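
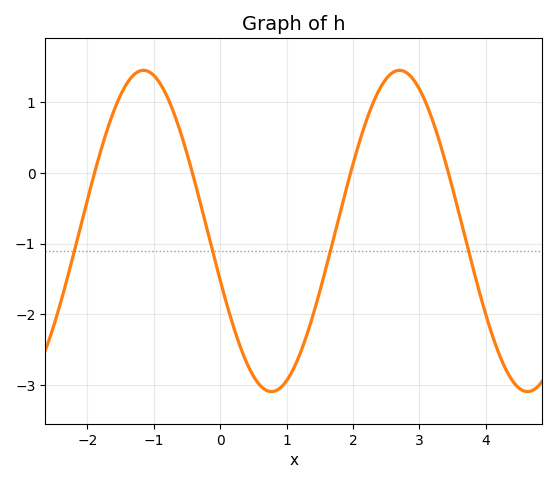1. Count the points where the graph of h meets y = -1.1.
4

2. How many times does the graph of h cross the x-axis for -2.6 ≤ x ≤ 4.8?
4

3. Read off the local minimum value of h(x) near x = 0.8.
-3.1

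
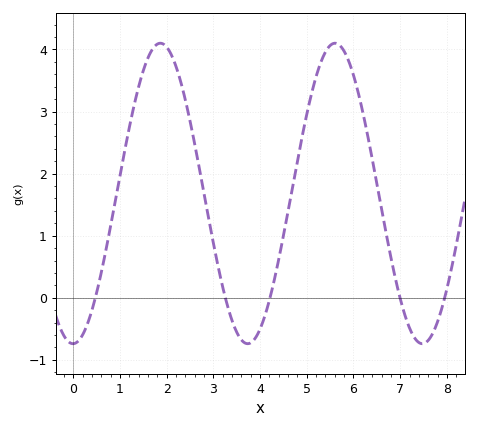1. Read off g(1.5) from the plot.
3.66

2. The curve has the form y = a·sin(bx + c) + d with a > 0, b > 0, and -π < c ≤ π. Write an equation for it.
y = 2.42sin(1.68x - 1.56) + 1.68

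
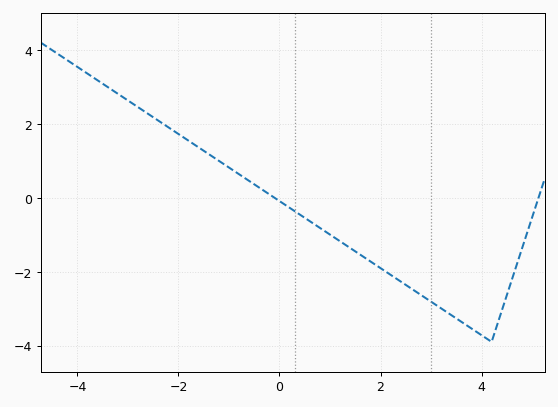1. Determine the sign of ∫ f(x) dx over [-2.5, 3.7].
negative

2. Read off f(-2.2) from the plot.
1.91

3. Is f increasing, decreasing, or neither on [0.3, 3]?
decreasing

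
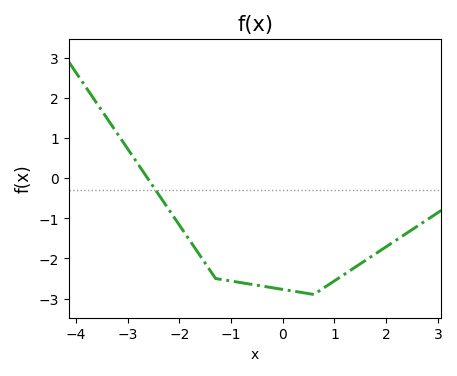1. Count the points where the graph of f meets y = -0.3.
1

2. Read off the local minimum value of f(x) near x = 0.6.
-2.9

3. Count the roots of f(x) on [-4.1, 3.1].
1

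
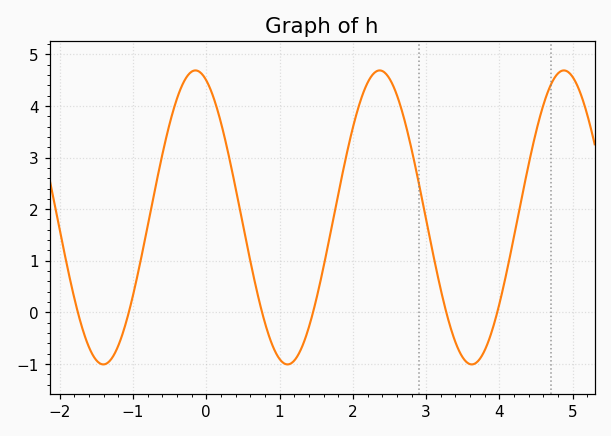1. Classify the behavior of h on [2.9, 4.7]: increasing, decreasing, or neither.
neither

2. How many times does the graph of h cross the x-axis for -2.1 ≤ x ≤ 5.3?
6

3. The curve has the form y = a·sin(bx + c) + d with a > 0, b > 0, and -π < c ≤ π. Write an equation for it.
y = 2.85sin(2.5x + 1.94) + 1.84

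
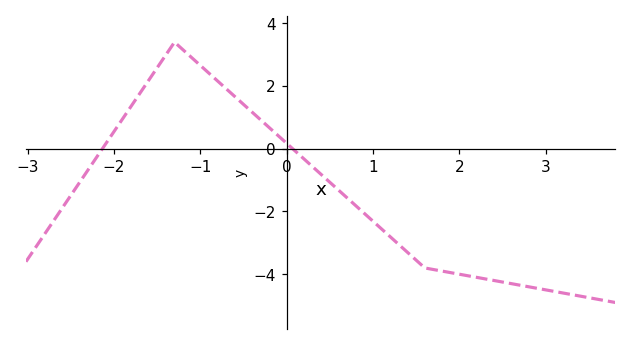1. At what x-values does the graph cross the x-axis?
-2.14, 0.069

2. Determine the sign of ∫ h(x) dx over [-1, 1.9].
negative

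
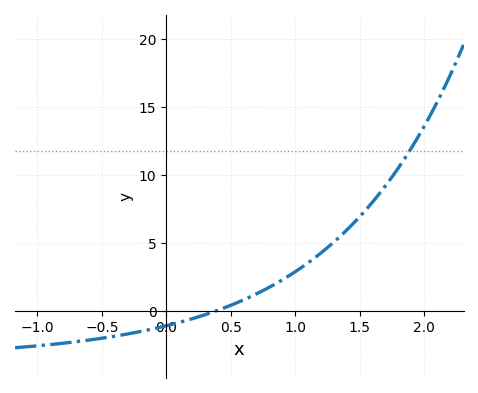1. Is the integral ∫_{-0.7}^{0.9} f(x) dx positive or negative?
negative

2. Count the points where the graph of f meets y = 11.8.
1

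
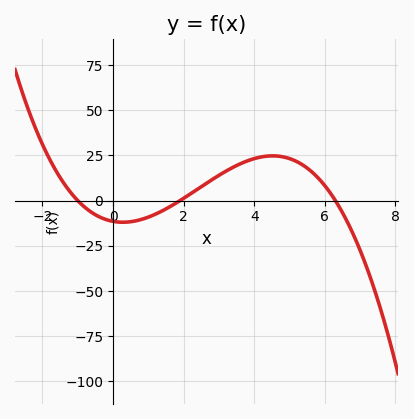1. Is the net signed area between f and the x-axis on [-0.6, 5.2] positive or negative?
positive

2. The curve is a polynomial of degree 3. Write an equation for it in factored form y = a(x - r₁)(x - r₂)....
y = -0.96(x + 1)(x - 1.9)(x - 6.3)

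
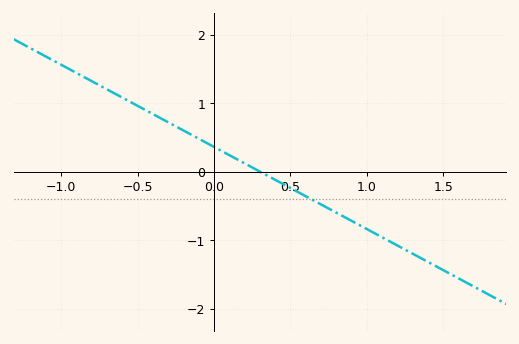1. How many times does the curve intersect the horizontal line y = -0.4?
1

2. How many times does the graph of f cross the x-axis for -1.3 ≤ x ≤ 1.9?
1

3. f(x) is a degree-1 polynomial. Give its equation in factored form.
y = -1.2(x - 0.3)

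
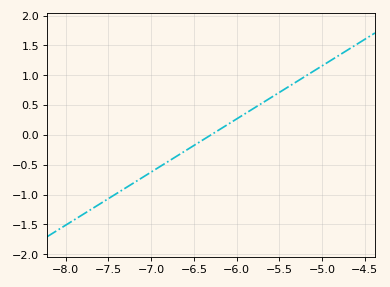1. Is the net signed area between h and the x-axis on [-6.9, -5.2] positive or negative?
positive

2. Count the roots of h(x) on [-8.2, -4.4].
1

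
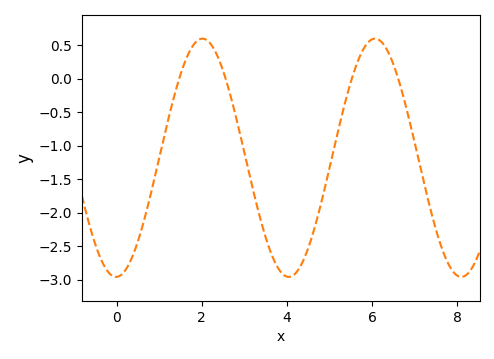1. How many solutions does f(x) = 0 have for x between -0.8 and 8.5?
4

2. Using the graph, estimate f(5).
-1.33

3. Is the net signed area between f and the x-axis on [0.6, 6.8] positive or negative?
negative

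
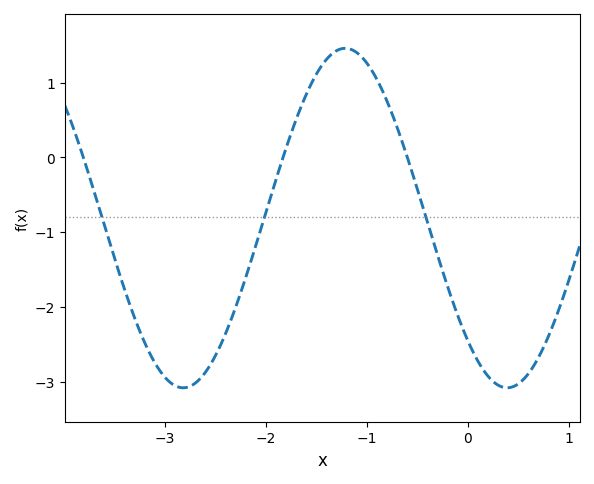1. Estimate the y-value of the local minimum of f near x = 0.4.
-3.1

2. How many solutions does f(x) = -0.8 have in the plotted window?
3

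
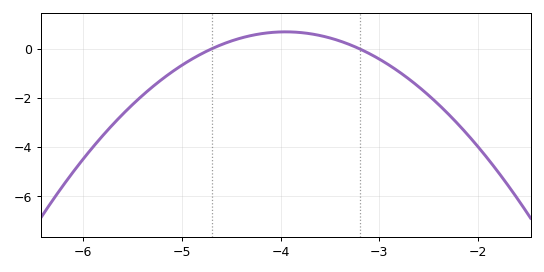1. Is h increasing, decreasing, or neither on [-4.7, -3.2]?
neither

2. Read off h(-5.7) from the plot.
-3.07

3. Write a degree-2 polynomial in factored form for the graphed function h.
y = -1.23(x + 4.7)(x + 3.2)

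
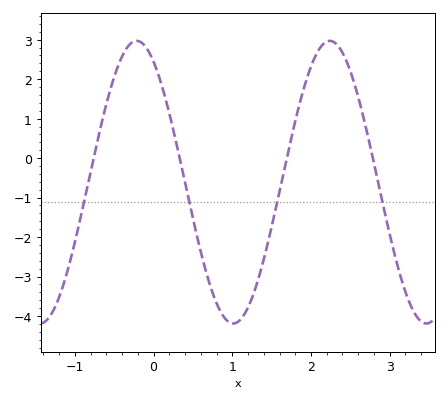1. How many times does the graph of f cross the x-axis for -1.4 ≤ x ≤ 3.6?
4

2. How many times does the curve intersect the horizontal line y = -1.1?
4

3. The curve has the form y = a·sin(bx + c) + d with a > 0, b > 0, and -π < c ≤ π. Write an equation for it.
y = 3.58sin(2.56x + 2.12) - 0.61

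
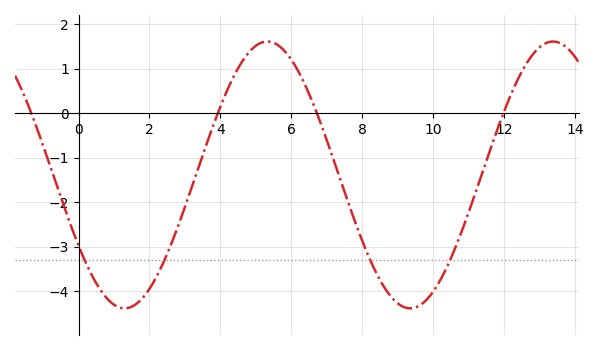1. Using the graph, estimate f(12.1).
0.235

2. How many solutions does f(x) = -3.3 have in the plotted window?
4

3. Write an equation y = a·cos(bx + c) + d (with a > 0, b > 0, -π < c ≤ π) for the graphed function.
y = 3cos(0.78x + 2.13) - 1.39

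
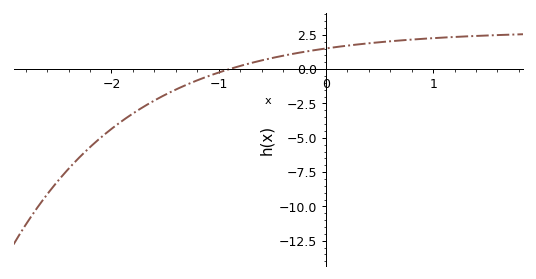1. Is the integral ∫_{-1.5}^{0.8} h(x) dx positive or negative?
positive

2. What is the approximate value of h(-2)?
-4.4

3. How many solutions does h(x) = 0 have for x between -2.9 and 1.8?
1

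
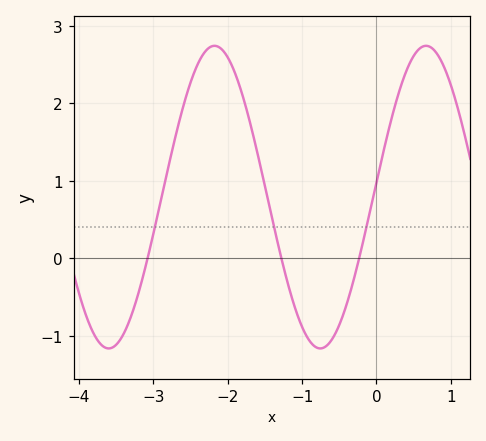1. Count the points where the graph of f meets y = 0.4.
3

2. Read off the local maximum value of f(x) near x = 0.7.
2.7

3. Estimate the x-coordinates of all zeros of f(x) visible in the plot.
-3.1, -1.3, -0.2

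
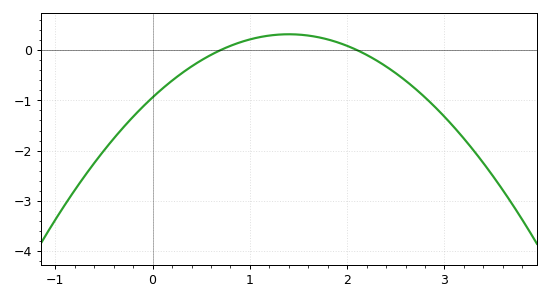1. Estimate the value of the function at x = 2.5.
-0.461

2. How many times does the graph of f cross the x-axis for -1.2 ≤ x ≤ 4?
2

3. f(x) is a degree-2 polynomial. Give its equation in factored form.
y = -0.64(x - 0.7)(x - 2.1)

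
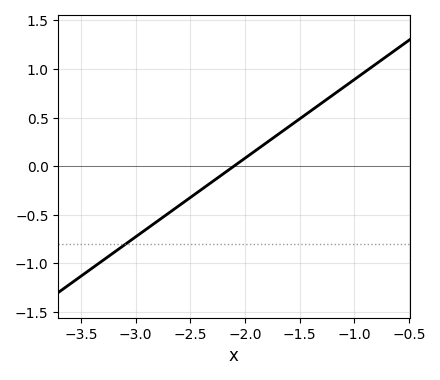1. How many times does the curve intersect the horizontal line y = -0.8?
1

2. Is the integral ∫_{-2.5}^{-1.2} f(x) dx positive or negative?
positive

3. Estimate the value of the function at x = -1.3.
0.648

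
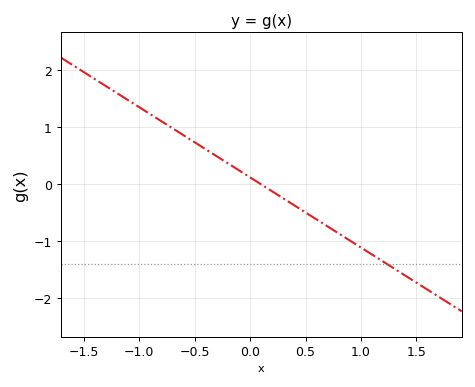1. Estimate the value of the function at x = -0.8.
1.1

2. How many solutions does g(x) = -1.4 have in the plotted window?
1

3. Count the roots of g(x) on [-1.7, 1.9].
1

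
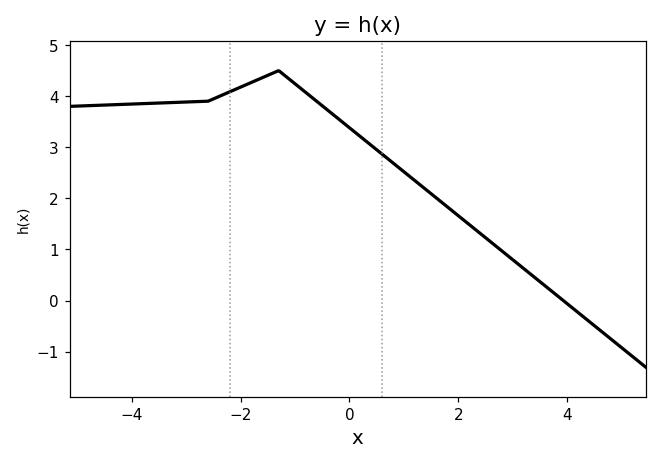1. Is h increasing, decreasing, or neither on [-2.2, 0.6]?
neither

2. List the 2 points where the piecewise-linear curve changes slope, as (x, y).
(-2.6, 3.9); (-1.3, 4.5)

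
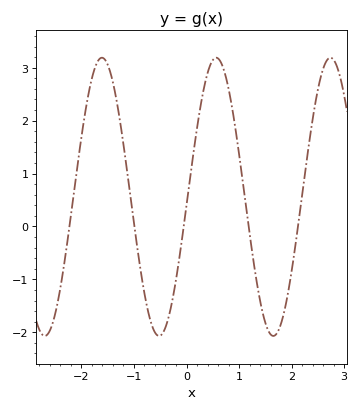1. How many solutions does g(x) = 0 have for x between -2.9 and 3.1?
5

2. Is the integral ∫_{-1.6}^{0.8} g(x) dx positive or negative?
positive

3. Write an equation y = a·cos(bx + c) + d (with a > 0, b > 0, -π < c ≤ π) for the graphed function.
y = 2.63cos(2.9x - 1.6) + 0.56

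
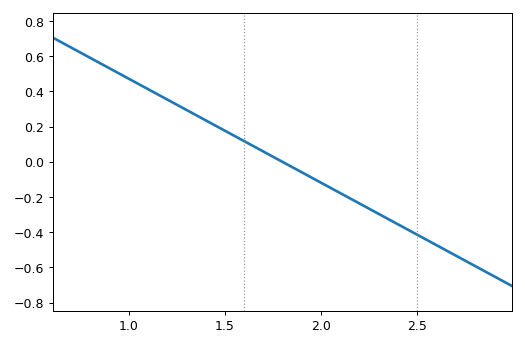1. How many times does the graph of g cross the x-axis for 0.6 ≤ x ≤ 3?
1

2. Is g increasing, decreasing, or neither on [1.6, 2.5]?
decreasing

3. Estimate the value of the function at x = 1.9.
-0.06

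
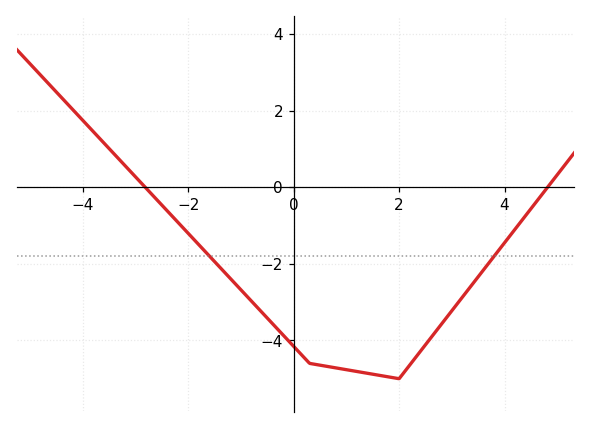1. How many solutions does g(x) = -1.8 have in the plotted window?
2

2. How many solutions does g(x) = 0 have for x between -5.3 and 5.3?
2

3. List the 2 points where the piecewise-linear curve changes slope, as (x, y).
(0.3, -4.6); (2, -5)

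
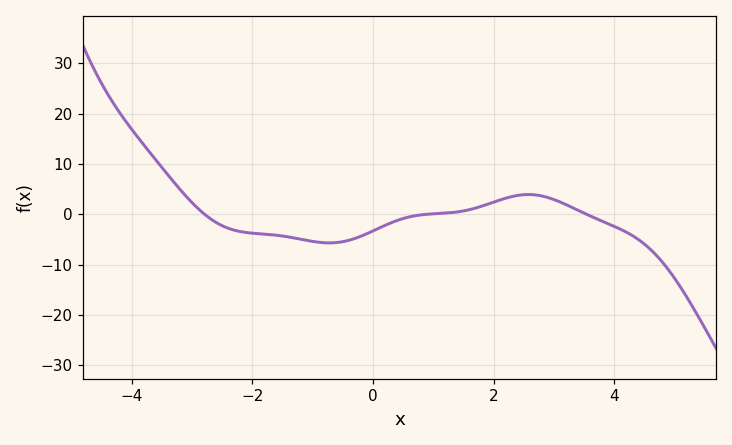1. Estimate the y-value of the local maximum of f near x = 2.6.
3.94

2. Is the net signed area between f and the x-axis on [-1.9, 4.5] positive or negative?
negative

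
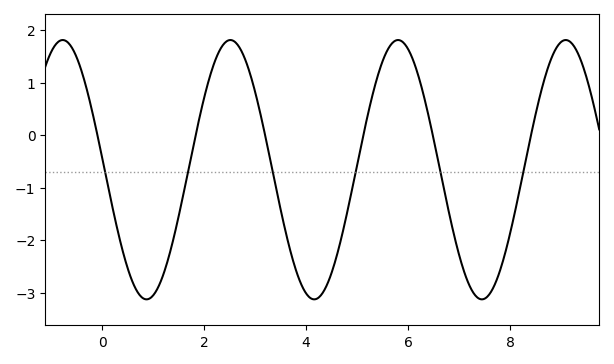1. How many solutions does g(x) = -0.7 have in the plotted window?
6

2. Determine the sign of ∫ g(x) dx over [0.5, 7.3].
negative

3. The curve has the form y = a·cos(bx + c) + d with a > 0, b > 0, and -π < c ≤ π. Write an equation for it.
y = 2.47cos(1.91x + 1.48) - 0.66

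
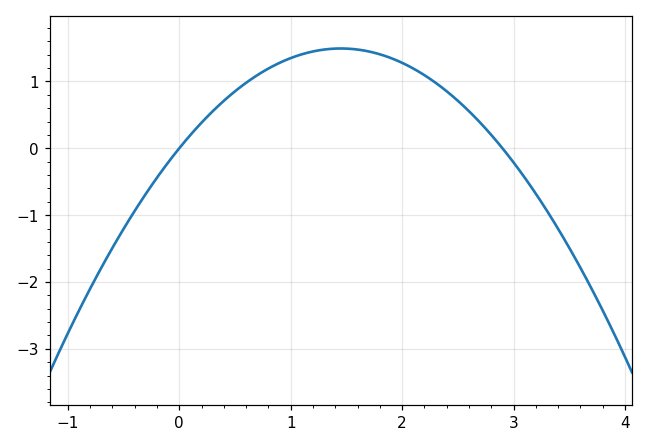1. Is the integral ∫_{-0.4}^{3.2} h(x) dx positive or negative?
positive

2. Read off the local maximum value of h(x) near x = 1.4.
1.49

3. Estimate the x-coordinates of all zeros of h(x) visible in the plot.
0, 2.9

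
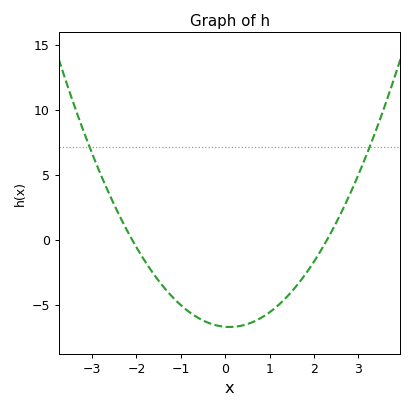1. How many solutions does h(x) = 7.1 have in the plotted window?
2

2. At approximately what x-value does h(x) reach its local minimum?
0.1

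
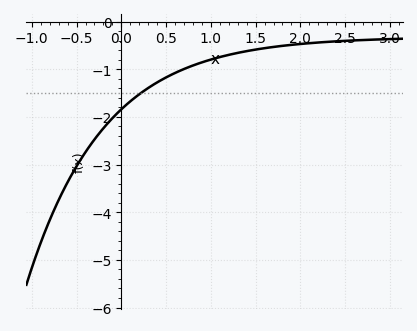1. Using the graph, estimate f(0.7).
-0.995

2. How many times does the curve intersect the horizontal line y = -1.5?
1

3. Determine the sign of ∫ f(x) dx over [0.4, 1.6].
negative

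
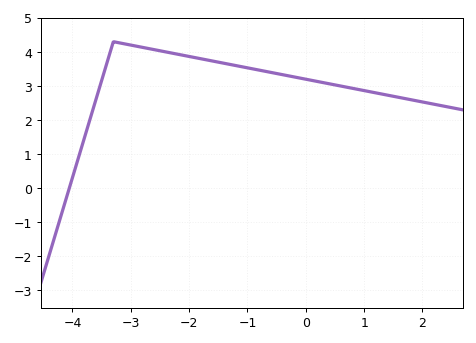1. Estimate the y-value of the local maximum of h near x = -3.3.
4.3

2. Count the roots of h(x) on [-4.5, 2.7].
1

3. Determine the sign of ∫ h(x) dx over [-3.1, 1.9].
positive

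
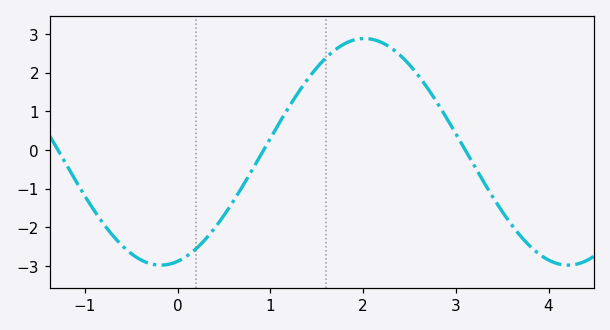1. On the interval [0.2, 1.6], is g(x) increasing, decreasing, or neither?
increasing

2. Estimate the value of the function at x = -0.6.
-2.47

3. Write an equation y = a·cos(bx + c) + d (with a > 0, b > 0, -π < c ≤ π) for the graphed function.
y = 2.93cos(1.43x - 2.88) - 0.05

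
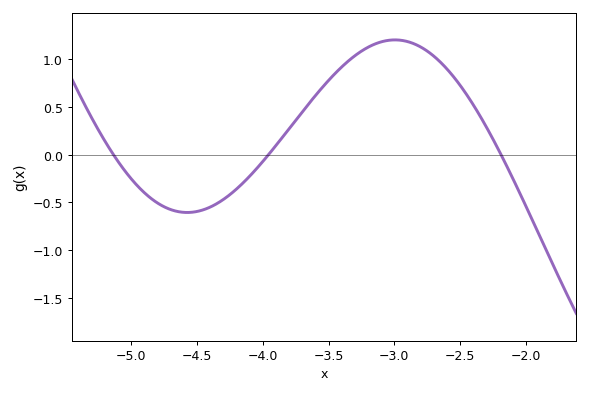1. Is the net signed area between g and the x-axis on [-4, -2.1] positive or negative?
positive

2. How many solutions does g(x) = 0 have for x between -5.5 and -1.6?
3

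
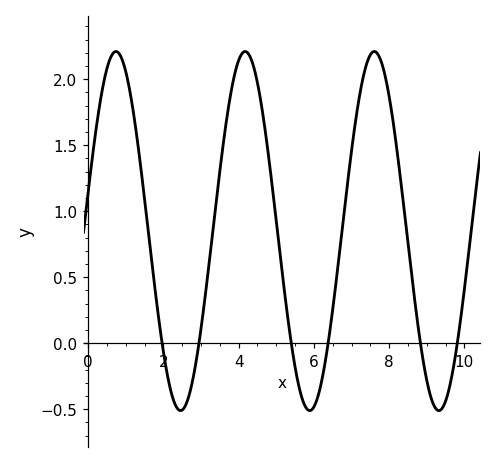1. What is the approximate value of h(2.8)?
-0.25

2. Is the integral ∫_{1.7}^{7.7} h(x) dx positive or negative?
positive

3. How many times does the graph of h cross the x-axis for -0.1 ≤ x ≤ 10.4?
6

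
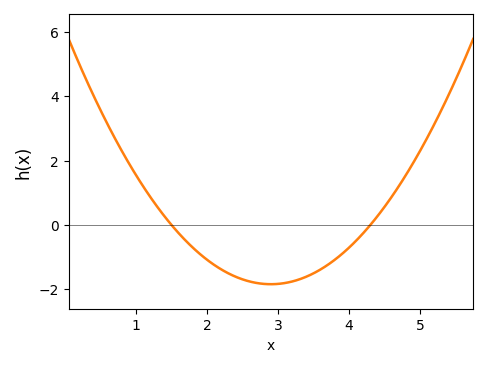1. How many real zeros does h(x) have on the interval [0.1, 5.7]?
2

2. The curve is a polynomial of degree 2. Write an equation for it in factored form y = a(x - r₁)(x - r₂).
y = 0.94(x - 1.5)(x - 4.3)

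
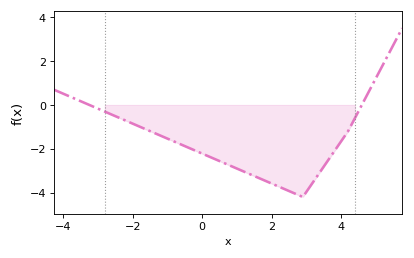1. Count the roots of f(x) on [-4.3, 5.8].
2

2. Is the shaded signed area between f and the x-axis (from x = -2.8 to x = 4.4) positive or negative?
negative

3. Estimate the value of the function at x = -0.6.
-1.8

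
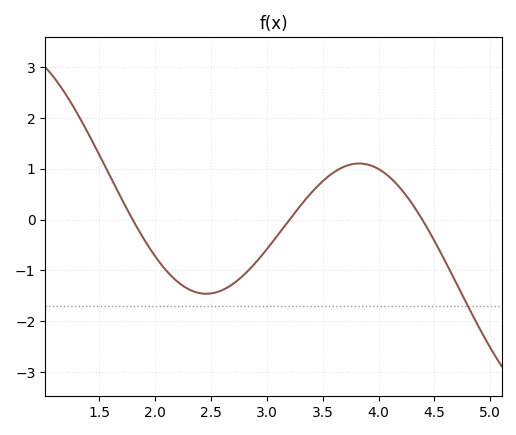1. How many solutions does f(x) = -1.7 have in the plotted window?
1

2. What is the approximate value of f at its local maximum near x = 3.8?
1.11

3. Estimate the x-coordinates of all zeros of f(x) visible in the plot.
1.8, 3.2, 4.39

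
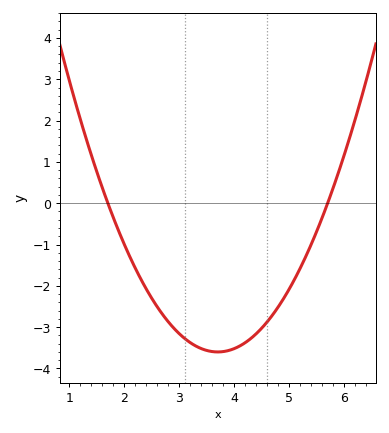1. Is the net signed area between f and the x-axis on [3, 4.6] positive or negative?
negative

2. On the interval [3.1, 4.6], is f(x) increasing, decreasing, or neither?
neither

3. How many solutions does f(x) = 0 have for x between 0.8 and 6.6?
2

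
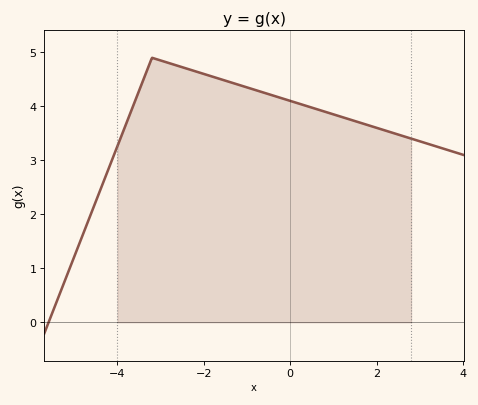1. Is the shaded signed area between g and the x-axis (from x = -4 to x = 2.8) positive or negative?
positive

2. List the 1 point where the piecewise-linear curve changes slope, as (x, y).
(-3.2, 4.9)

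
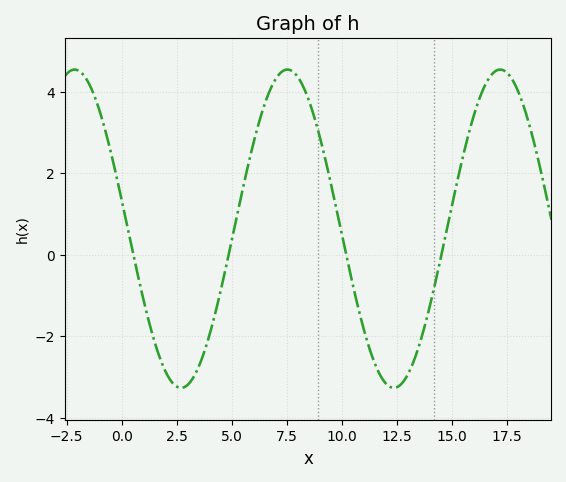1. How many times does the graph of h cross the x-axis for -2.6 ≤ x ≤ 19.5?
4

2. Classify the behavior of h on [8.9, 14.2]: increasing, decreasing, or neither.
neither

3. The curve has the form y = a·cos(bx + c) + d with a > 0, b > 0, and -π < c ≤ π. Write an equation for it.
y = 3.91cos(0.65x + 1.4) + 0.64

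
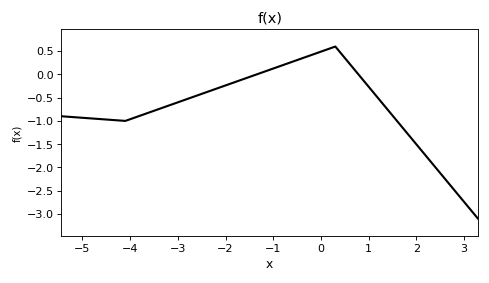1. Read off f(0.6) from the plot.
0.25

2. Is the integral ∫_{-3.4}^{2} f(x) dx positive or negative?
negative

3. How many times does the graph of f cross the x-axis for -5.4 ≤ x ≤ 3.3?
2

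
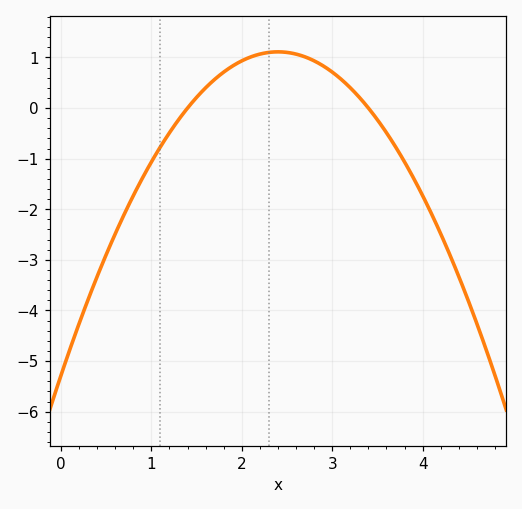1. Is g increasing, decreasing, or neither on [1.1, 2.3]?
increasing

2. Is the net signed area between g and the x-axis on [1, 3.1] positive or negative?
positive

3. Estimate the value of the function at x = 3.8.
-1.07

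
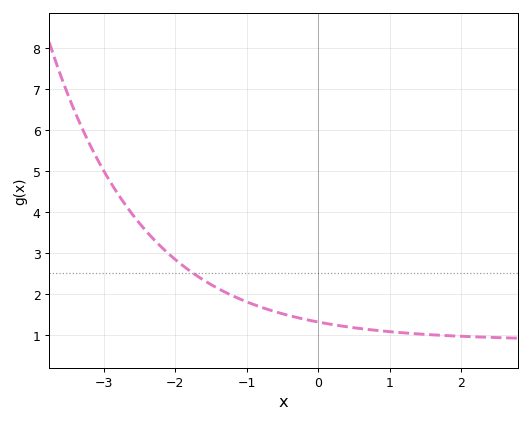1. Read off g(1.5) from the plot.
1.01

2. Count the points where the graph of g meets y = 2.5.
1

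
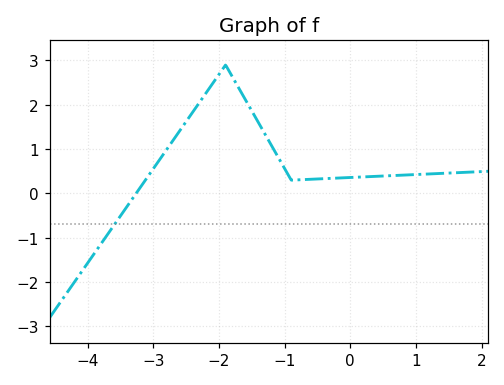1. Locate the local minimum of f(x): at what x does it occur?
-0.897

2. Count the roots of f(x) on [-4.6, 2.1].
1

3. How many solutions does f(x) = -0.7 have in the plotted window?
1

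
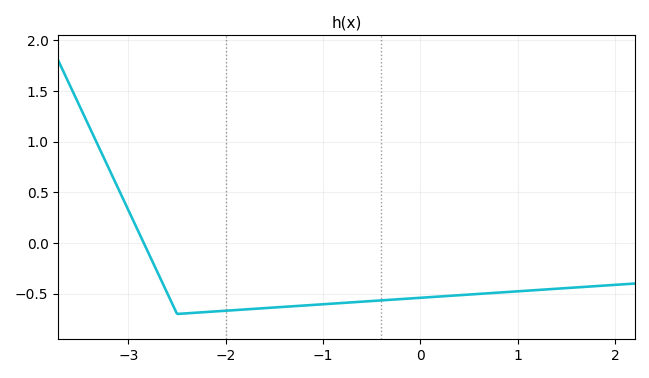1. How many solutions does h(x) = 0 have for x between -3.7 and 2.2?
1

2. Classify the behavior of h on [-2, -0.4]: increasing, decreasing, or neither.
increasing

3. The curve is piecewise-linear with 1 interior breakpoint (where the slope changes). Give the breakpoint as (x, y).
(-2.5, -0.7)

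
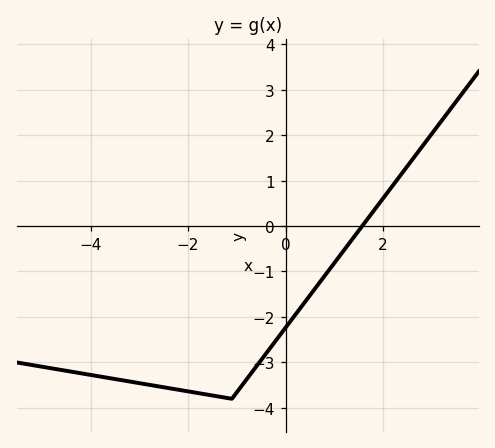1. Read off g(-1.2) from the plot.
-3.8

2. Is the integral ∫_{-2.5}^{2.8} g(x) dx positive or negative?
negative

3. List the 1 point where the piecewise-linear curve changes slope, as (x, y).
(-1.1, -3.8)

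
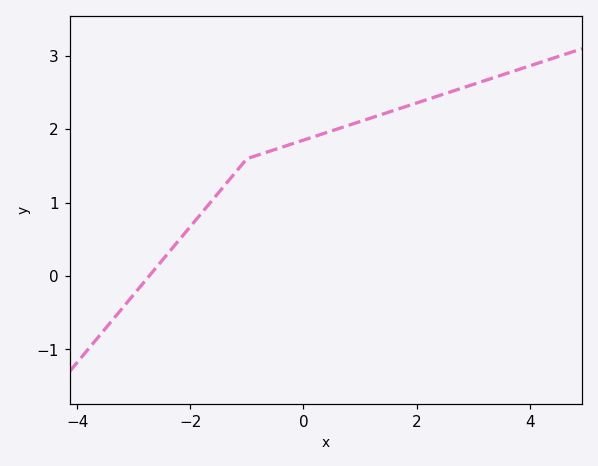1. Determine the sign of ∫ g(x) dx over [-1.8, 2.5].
positive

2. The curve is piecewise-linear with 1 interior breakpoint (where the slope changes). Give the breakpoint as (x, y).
(-1, 1.6)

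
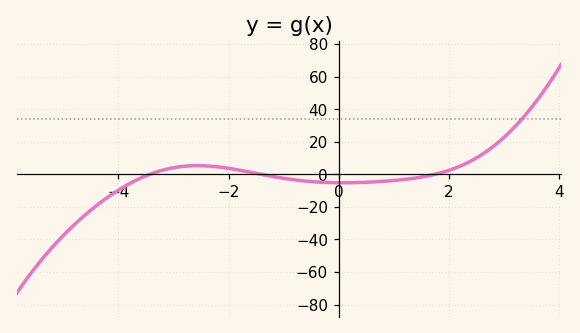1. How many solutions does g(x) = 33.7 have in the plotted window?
1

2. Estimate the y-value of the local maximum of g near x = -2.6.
6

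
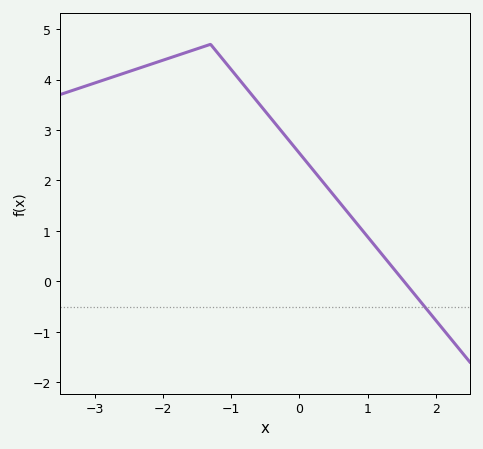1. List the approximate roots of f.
1.5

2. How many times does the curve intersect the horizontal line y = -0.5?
1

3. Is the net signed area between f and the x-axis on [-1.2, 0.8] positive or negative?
positive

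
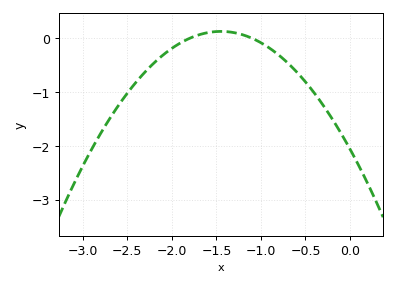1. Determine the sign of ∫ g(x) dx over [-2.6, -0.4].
negative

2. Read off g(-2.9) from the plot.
-2.06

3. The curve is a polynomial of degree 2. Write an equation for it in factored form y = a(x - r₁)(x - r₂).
y = -1.04(x + 1.8)(x + 1.1)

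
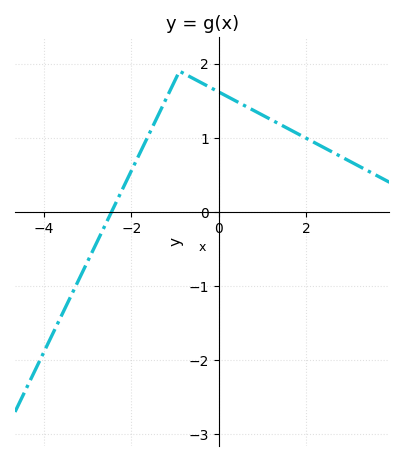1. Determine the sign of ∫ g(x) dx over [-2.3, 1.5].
positive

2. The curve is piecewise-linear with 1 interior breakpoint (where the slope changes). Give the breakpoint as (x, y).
(-0.9, 1.9)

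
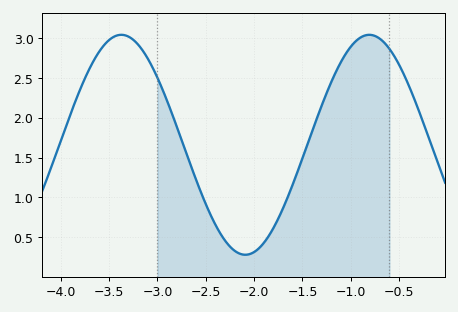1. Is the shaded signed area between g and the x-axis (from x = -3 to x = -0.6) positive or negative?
positive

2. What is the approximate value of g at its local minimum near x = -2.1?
0.3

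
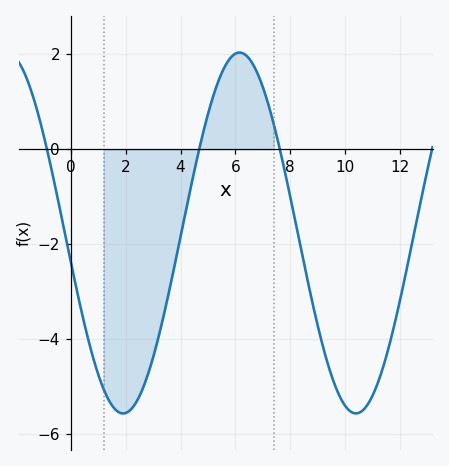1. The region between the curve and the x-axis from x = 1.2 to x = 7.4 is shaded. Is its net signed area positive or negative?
negative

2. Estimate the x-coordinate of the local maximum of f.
6.2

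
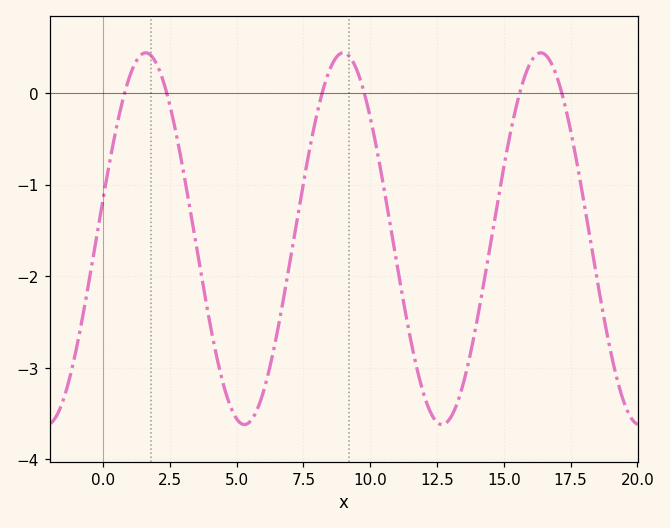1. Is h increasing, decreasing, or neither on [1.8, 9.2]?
neither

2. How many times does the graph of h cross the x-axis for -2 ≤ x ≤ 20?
6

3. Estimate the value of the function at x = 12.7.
-3.6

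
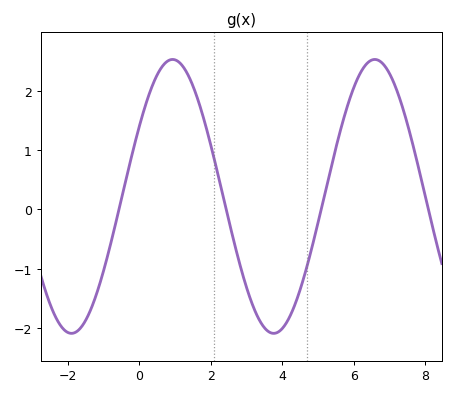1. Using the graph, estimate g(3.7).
-2.1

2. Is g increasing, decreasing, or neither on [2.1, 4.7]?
neither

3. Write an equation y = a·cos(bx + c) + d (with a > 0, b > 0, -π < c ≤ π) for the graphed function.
y = 2.31cos(1.1x - 1) + 0.22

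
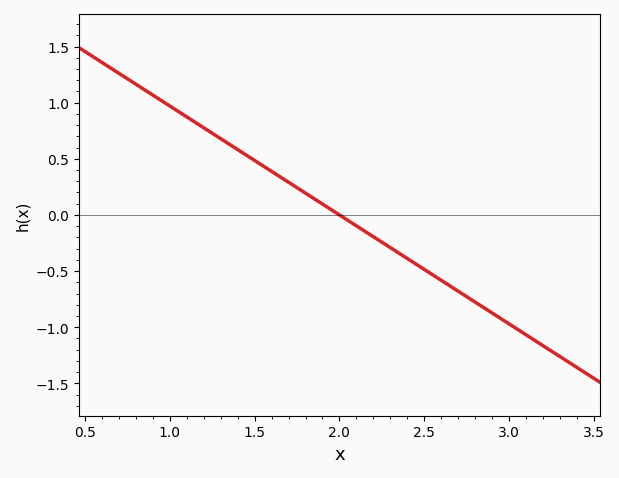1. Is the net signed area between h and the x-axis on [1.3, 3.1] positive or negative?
negative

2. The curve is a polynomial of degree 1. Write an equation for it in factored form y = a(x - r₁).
y = -0.97(x - 2)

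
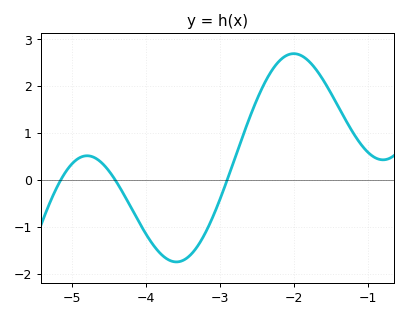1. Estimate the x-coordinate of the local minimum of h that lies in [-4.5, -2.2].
-3.58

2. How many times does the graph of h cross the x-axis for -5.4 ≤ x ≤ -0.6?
3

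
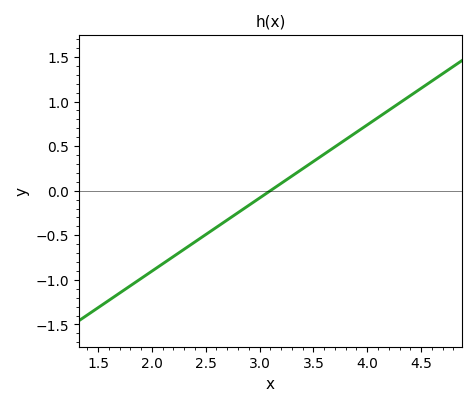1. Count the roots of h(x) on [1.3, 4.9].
1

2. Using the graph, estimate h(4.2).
0.9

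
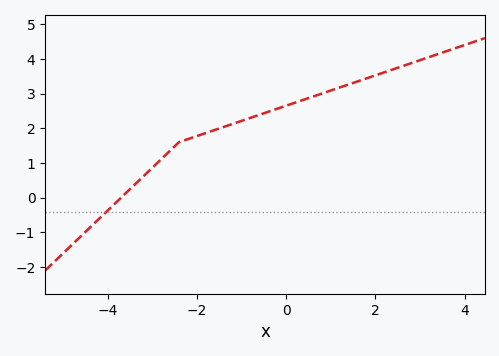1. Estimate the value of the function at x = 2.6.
3.8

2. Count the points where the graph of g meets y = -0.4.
1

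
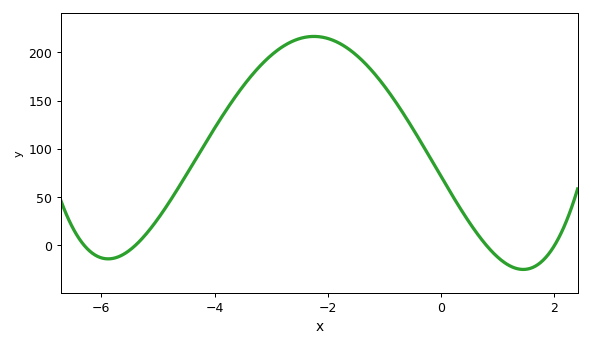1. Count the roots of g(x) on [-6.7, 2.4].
4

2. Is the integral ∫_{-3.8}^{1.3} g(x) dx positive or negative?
positive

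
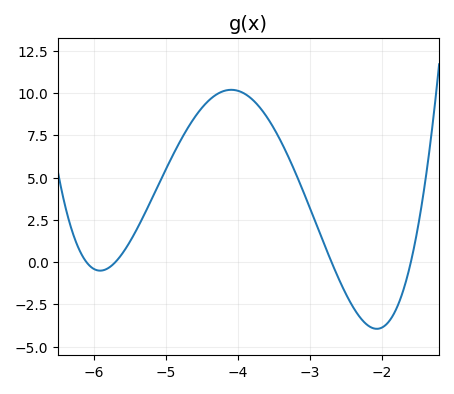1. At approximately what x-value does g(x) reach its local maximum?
-4.09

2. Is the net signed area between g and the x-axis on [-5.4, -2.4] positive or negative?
positive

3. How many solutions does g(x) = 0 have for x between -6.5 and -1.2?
4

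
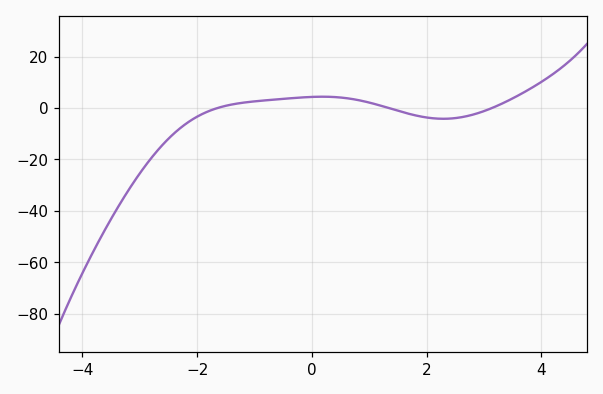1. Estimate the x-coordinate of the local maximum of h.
0.186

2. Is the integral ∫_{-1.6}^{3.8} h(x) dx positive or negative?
positive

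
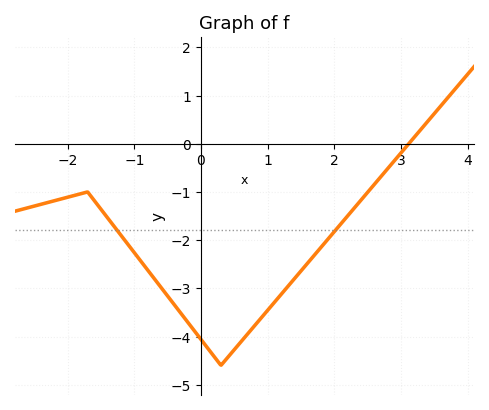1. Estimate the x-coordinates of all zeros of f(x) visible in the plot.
3.12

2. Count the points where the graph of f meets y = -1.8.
2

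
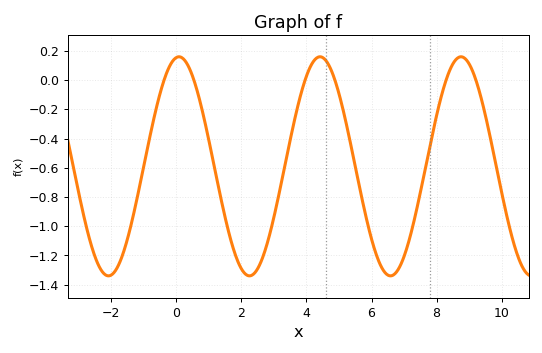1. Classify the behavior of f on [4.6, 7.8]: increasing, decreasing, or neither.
neither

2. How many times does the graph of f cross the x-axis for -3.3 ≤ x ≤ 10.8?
6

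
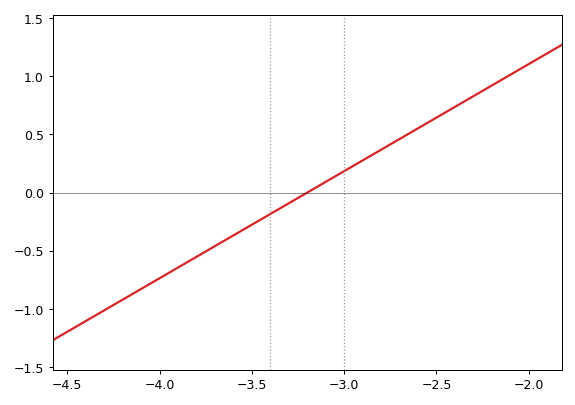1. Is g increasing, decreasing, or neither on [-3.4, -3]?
increasing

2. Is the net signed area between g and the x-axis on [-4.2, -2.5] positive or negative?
negative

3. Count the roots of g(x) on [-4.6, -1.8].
1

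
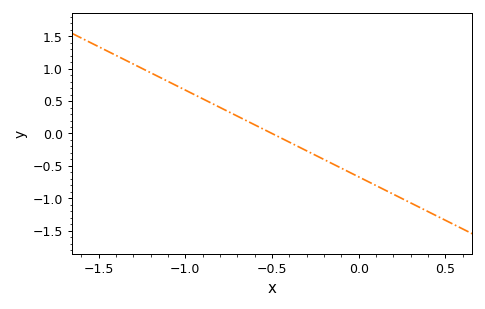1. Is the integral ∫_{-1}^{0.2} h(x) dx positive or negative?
negative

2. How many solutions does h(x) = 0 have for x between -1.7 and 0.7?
1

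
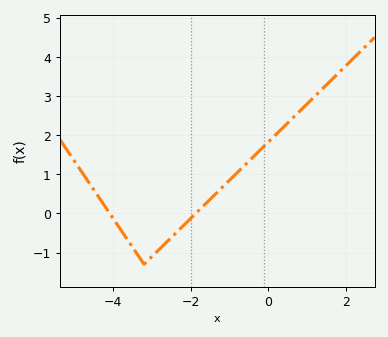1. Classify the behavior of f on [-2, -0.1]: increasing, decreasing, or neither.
increasing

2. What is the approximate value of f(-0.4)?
1.43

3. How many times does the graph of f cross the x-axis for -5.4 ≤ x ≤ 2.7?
2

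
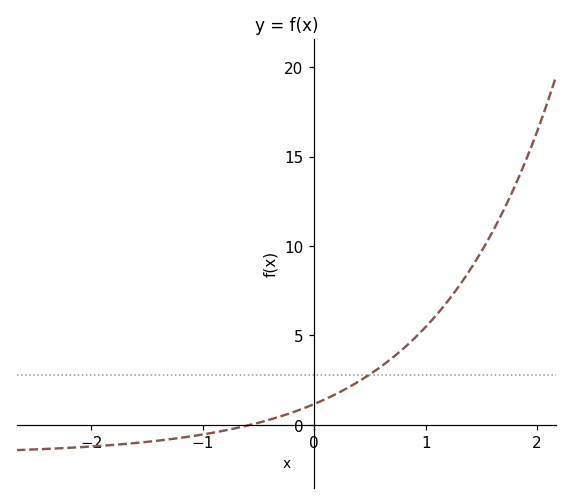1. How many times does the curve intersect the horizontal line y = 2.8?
1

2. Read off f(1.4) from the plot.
8.5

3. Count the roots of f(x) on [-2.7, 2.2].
1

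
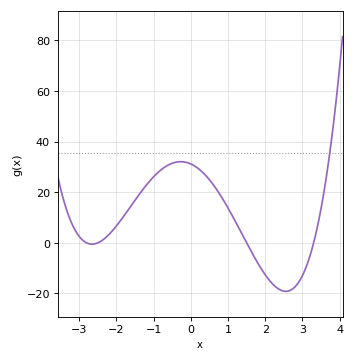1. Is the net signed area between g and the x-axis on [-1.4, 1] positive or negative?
positive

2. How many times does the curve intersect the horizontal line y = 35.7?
1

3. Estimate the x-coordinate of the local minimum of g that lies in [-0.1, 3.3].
2.55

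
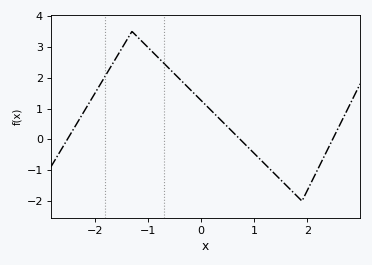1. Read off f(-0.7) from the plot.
2.47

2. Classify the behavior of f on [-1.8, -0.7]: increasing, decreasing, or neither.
neither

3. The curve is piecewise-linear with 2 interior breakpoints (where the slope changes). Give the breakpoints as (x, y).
(-1.3, 3.5); (1.9, -2)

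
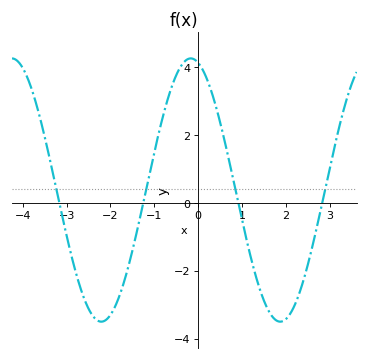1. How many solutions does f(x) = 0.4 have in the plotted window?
4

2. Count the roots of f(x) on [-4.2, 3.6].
4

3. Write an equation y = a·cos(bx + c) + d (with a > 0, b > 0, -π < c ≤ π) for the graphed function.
y = 3.88cos(1.54x + 0.26) + 0.38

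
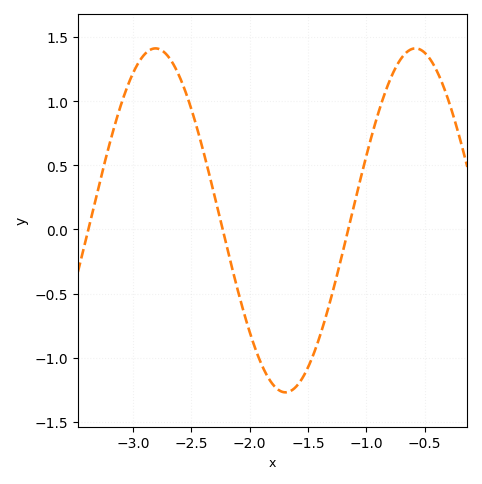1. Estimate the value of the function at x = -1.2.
-0.174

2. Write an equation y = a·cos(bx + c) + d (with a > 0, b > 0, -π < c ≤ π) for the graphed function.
y = 1.34cos(2.82x + 1.63) + 0.07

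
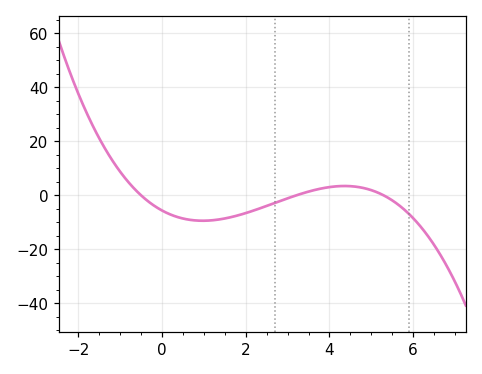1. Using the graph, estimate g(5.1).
2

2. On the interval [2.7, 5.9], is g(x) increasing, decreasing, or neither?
neither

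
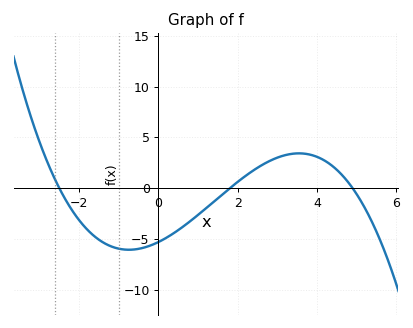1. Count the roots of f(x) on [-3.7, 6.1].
3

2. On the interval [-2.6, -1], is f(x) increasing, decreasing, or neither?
decreasing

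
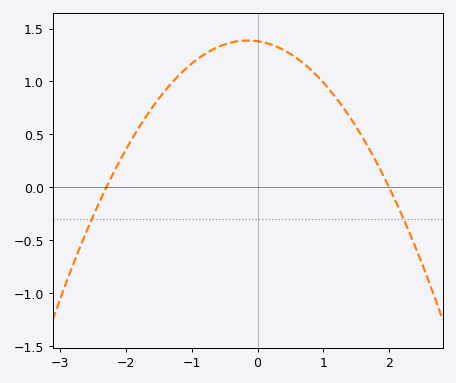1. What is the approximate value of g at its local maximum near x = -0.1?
1.39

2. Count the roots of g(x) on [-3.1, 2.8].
2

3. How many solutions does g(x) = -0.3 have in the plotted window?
2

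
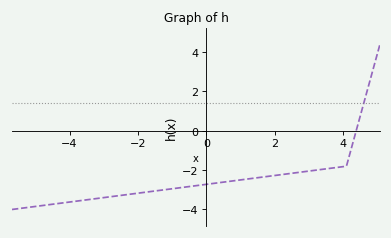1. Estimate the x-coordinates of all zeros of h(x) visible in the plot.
4.4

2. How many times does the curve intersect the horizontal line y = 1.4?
1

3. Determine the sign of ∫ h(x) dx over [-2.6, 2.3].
negative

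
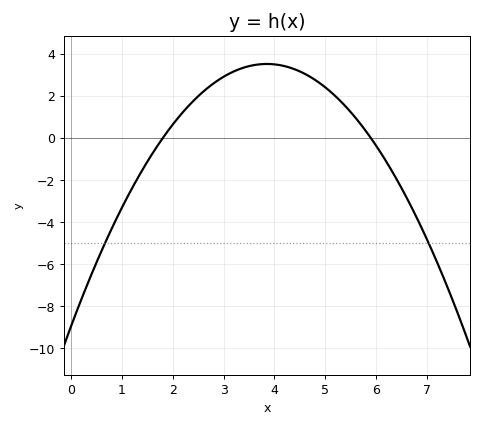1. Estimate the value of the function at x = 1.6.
-0.8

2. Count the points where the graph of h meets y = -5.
2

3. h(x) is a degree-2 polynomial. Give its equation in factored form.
y = -0.84(x - 1.8)(x - 5.9)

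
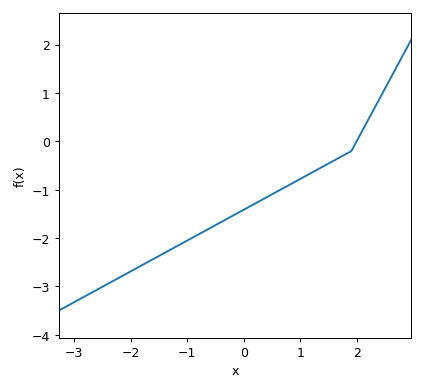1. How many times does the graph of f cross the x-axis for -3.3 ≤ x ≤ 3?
1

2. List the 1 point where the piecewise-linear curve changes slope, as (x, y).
(1.9, -0.2)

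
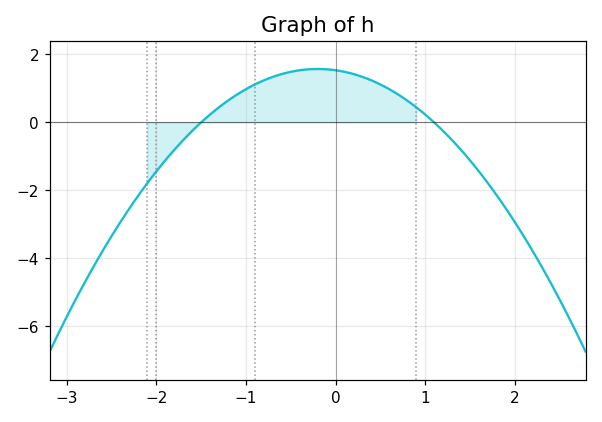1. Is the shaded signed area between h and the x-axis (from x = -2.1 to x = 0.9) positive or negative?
positive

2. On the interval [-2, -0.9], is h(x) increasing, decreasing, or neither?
increasing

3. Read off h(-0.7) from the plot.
1.34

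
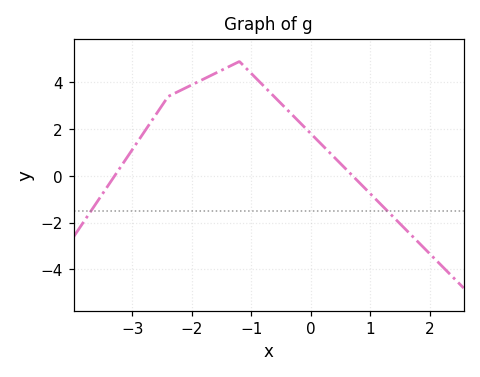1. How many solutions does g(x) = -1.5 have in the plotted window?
2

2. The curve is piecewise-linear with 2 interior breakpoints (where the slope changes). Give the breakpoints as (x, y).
(-2.4, 3.4); (-1.2, 4.9)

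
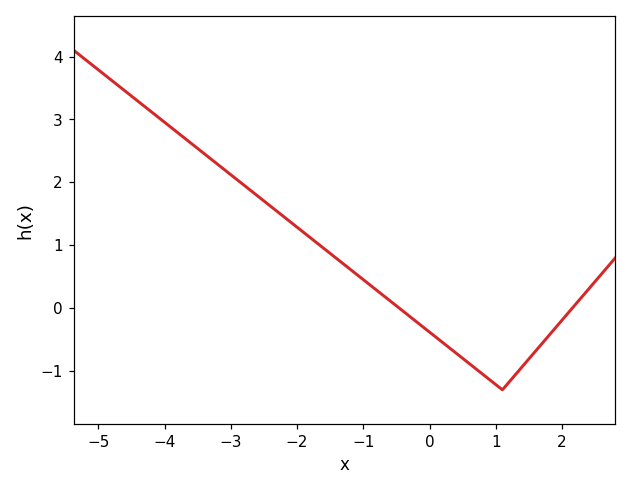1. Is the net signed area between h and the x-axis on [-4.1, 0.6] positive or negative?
positive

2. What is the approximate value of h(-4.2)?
3.1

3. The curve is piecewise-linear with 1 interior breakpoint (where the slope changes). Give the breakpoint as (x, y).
(1.1, -1.3)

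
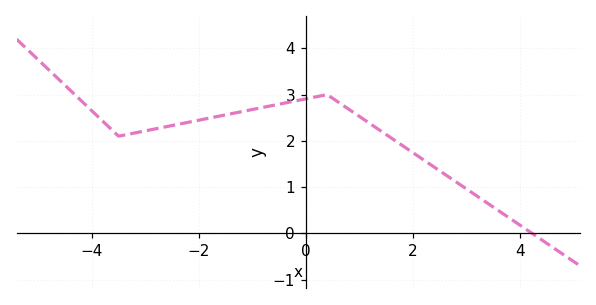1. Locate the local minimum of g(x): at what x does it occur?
-3.4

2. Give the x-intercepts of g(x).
4.2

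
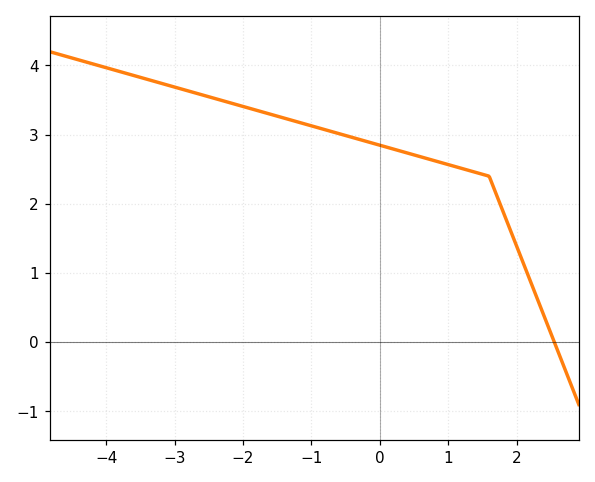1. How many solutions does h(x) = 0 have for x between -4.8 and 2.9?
1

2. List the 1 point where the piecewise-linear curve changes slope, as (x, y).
(1.6, 2.4)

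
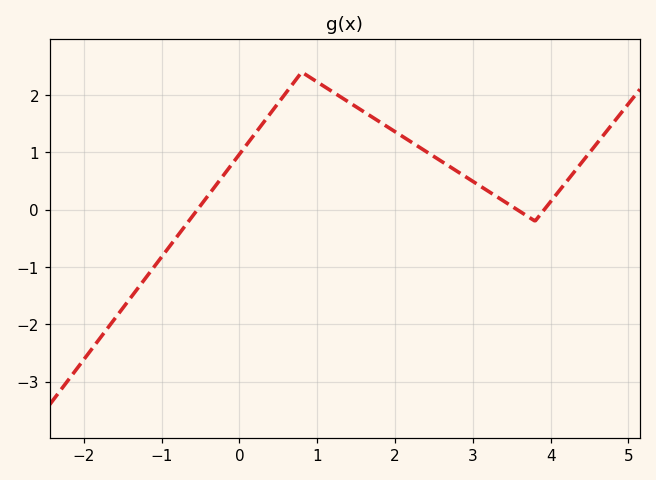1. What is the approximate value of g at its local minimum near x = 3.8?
-0.198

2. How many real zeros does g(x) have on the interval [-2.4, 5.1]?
3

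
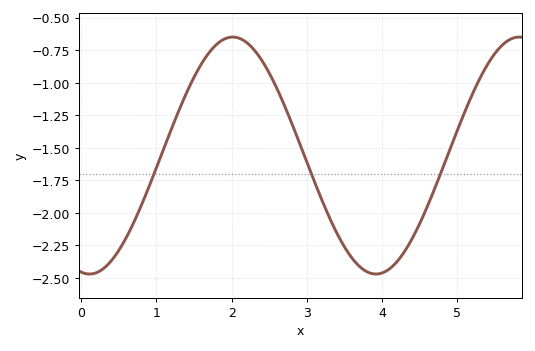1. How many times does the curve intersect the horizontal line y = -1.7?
3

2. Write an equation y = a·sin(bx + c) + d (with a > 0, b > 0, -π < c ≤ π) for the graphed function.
y = 0.91sin(1.65x - 1.75) - 1.56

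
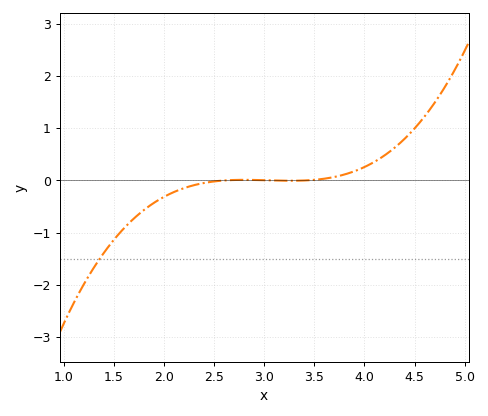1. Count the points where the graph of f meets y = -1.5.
1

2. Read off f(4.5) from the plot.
1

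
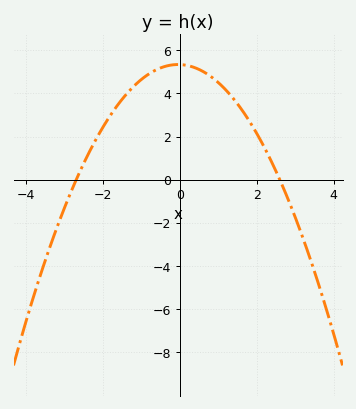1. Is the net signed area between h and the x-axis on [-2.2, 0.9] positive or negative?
positive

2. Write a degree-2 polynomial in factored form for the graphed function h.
y = -0.76(x + 2.7)(x - 2.6)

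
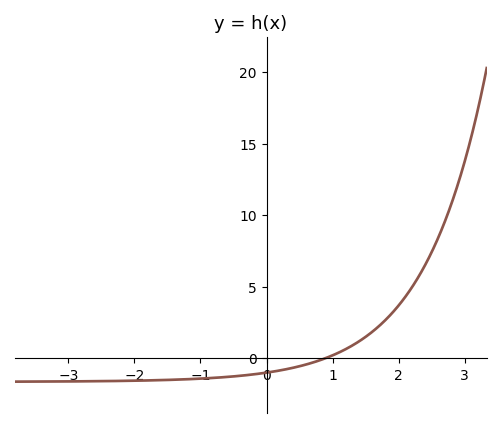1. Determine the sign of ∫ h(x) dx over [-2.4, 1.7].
negative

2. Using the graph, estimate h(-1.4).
-1.49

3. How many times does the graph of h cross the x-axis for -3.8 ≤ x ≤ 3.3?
1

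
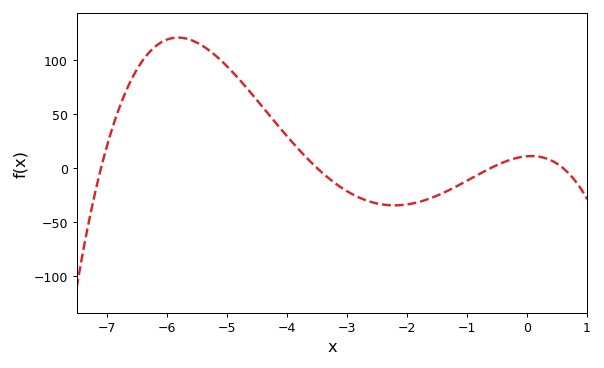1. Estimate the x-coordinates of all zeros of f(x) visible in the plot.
-7.1, -3.5, -0.6, 0.6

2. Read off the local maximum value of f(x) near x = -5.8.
120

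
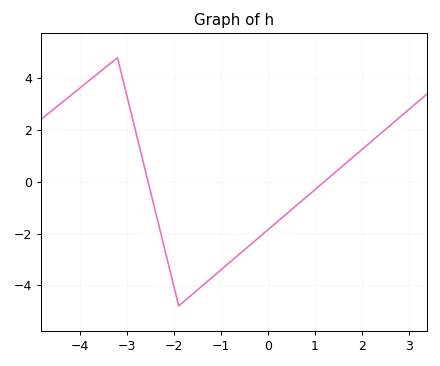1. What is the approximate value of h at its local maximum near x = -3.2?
4.8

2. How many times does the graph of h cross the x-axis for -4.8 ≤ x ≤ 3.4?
2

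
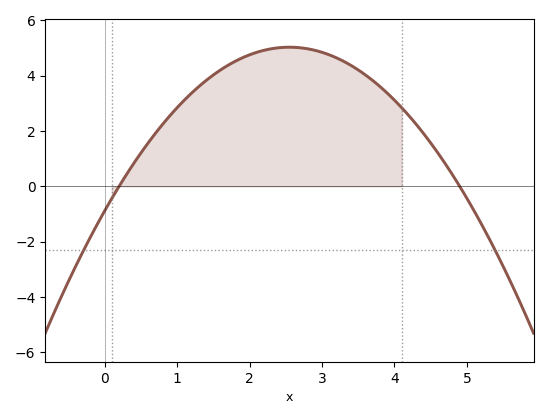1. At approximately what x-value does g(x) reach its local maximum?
2.55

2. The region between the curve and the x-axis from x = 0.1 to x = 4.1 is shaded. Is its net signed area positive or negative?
positive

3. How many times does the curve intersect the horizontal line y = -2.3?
2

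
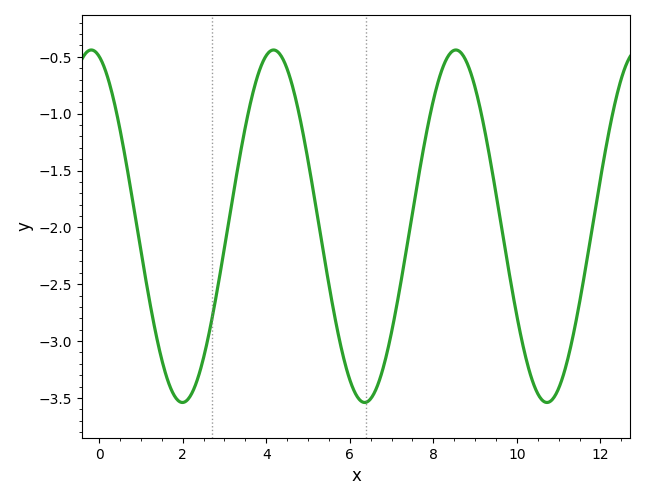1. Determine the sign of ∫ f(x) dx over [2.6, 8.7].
negative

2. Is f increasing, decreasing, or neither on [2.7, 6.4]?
neither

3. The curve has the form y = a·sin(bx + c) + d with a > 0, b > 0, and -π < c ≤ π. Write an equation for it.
y = 1.55sin(1.44x + 1.84) - 1.99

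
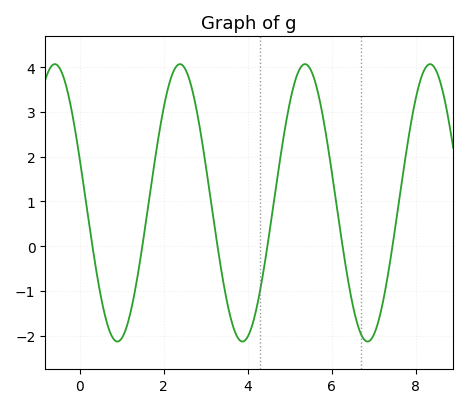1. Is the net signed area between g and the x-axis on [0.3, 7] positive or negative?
positive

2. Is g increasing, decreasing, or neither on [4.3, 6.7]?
neither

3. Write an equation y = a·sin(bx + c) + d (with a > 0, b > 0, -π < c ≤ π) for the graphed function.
y = 3.1sin(2.1x + 2.8) + 0.97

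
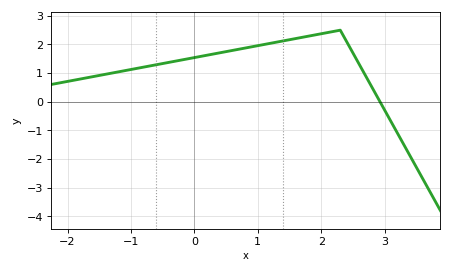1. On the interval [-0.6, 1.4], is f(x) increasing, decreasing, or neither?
increasing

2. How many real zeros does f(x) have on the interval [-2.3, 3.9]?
1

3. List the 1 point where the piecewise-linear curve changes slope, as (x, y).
(2.3, 2.5)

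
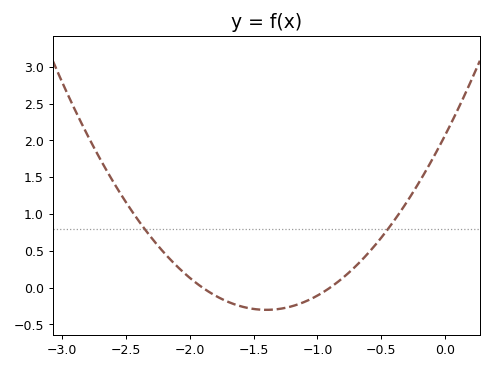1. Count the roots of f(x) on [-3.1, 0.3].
2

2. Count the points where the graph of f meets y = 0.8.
2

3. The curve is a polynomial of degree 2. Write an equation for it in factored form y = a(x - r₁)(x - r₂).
y = 1.21(x + 1.9)(x + 0.9)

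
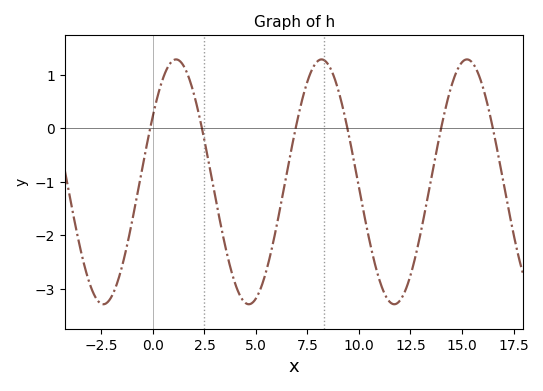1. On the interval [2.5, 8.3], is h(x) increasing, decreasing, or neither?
neither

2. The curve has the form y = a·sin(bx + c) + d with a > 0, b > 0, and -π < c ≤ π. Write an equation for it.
y = 2.29sin(0.89x + 0.572) - 1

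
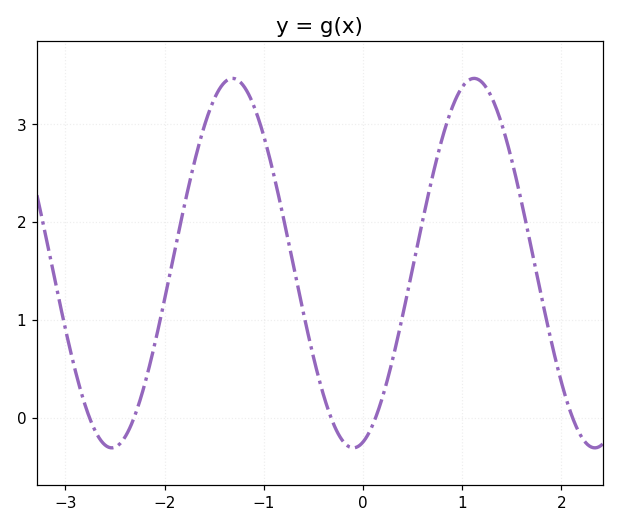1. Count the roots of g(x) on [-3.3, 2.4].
5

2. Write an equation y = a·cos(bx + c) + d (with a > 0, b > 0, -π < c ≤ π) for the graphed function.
y = 1.89cos(2.58x - 2.89) + 1.58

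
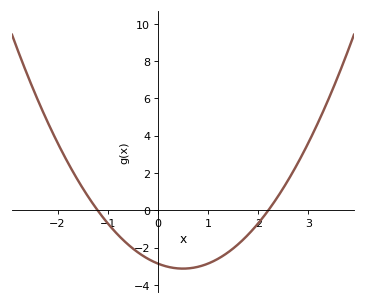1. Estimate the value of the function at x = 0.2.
-3.02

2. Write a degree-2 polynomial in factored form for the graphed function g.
y = 1.08(x + 1.2)(x - 2.2)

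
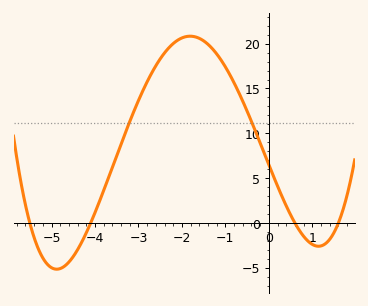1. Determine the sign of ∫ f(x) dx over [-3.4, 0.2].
positive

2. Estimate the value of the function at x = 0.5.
1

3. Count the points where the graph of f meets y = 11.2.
2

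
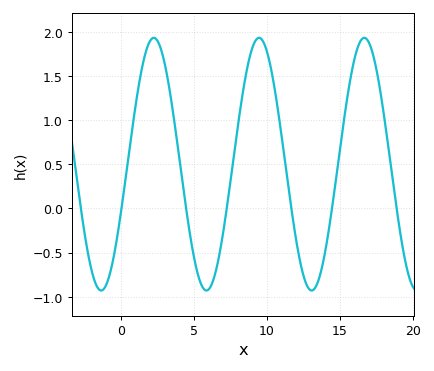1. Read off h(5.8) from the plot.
-0.929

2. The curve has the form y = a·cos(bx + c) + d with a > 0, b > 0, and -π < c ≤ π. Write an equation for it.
y = 1.43cos(0.87x - 1.94) + 0.5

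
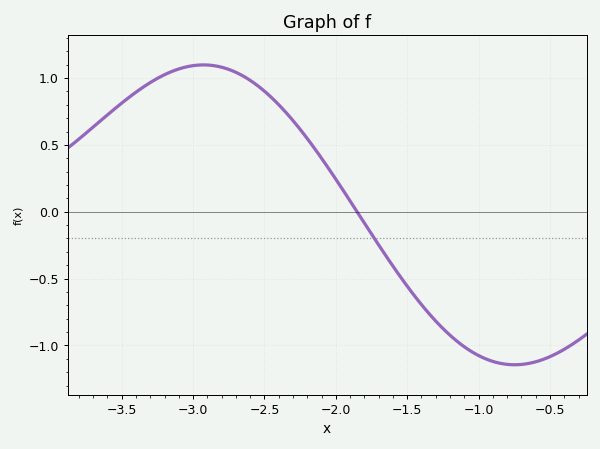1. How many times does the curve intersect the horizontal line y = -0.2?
1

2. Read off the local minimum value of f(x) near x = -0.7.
-1.14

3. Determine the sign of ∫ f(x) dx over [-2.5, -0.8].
negative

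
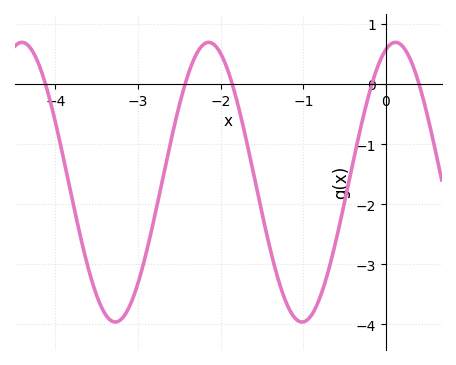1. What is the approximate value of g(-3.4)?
-3.8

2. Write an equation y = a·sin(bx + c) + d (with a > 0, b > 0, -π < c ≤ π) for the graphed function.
y = 2.33sin(2.8x + 1.2) - 1.63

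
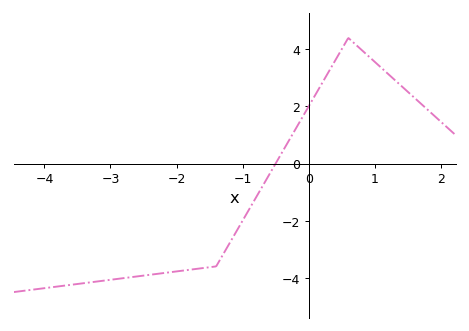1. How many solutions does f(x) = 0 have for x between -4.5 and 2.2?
1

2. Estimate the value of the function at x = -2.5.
-4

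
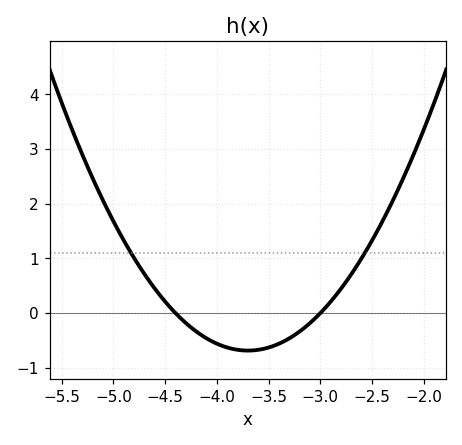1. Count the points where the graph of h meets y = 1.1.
2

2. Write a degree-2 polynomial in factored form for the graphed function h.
y = 1.4(x + 4.4)(x + 3)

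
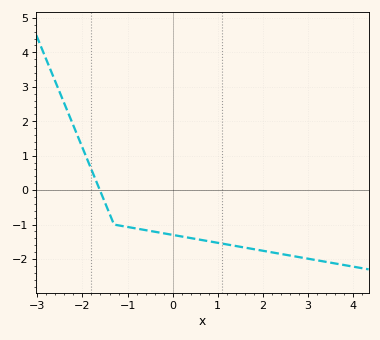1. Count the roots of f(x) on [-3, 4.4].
1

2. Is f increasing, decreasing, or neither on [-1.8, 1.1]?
decreasing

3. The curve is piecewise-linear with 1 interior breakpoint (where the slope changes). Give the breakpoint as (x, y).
(-1.3, -1)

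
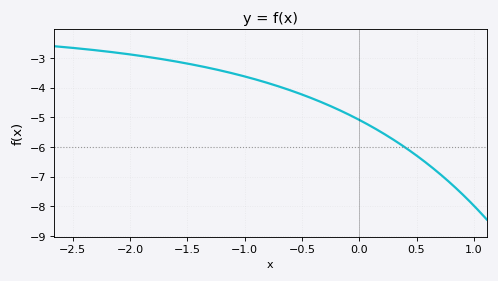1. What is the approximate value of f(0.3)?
-5.76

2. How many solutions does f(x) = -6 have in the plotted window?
1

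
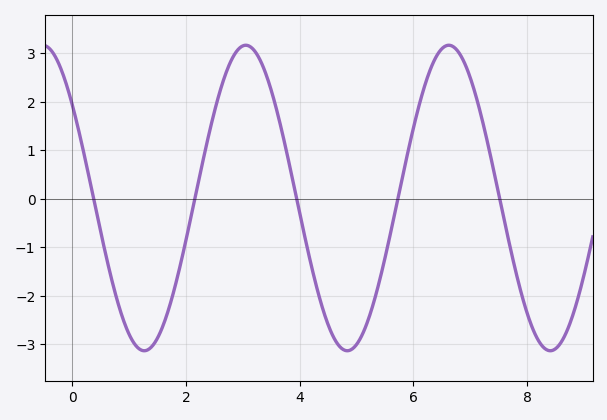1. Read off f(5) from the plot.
-3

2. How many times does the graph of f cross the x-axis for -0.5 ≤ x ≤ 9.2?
5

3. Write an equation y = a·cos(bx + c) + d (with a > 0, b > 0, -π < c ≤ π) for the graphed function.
y = 3.15cos(1.76x + 0.91) + 0.02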